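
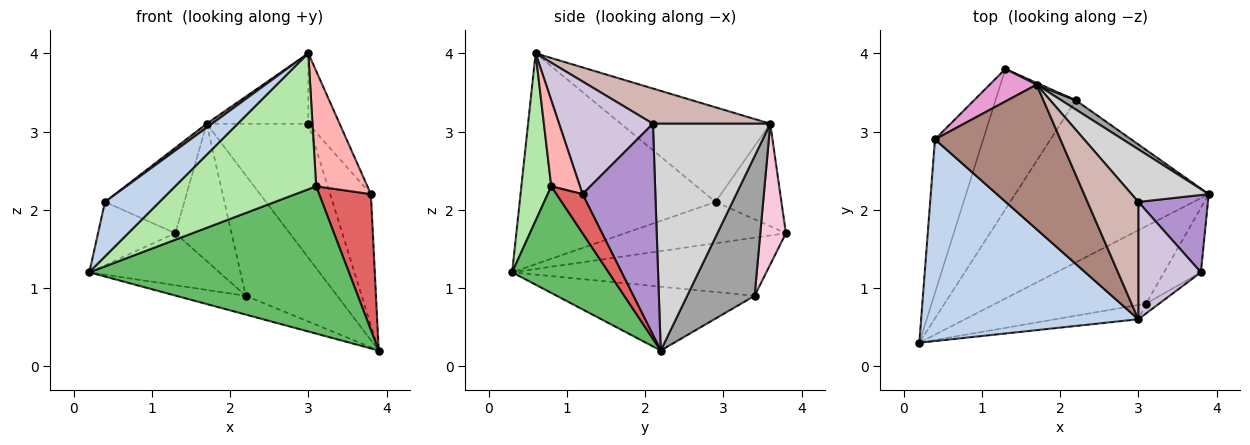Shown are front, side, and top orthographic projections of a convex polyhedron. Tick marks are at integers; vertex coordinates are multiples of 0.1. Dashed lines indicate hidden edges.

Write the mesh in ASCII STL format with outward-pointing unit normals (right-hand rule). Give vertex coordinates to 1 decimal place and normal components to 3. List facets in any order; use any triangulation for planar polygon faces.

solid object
 facet normal -0.621 0.299 -0.725
  outer loop
   vertex 0.4 2.9 2.1
   vertex 1.3 3.8 1.7
   vertex 0.2 0.3 1.2
  endloop
 endfacet
 facet normal -0.684 -0.191 0.704
  outer loop
   vertex 0.4 2.9 2.1
   vertex 0.2 0.3 1.2
   vertex 3.0 0.6 4.0
  endloop
 endfacet
 facet normal -0.311 0.110 -0.944
  outer loop
   vertex 2.2 3.4 0.9
   vertex 3.9 2.2 0.2
   vertex 0.2 0.3 1.2
  endloop
 endfacet
 facet normal -0.562 0.287 -0.776
  outer loop
   vertex 2.2 3.4 0.9
   vertex 0.2 0.3 1.2
   vertex 1.3 3.8 1.7
  endloop
 endfacet
 facet normal 0.313 -0.841 -0.442
  outer loop
   vertex 3.1 0.8 2.3
   vertex 0.2 0.3 1.2
   vertex 3.9 2.2 0.2
  endloop
 endfacet
 facet normal 0.207 -0.973 -0.102
  outer loop
   vertex 3.1 0.8 2.3
   vertex 3.0 0.6 4.0
   vertex 0.2 0.3 1.2
  endloop
 endfacet
 facet normal 0.414 -0.822 -0.390
  outer loop
   vertex 3.8 1.2 2.2
   vertex 3.1 0.8 2.3
   vertex 3.9 2.2 0.2
  endloop
 endfacet
 facet normal 0.487 -0.870 -0.074
  outer loop
   vertex 3.8 1.2 2.2
   vertex 3.0 0.6 4.0
   vertex 3.1 0.8 2.3
  endloop
 endfacet
 facet normal 0.839 0.469 0.276
  outer loop
   vertex 3.8 1.2 2.2
   vertex 3.9 2.2 0.2
   vertex 3.0 2.1 3.1
  endloop
 endfacet
 facet normal 0.839 0.280 0.466
  outer loop
   vertex 3.8 1.2 2.2
   vertex 3.0 2.1 3.1
   vertex 3.0 0.6 4.0
  endloop
 endfacet
 facet normal -0.602 -0.022 0.798
  outer loop
   vertex 1.7 3.6 3.1
   vertex 0.4 2.9 2.1
   vertex 3.0 0.6 4.0
  endloop
 endfacet
 facet normal 0.510 0.442 0.737
  outer loop
   vertex 1.7 3.6 3.1
   vertex 3.0 0.6 4.0
   vertex 3.0 2.1 3.1
  endloop
 endfacet
 facet normal -0.613 0.738 0.281
  outer loop
   vertex 1.7 3.6 3.1
   vertex 1.3 3.8 1.7
   vertex 0.4 2.9 2.1
  endloop
 endfacet
 facet normal 0.415 0.910 0.012
  outer loop
   vertex 1.7 3.6 3.1
   vertex 2.2 3.4 0.9
   vertex 1.3 3.8 1.7
  endloop
 endfacet
 facet normal 0.592 0.803 0.062
  outer loop
   vertex 1.7 3.6 3.1
   vertex 3.9 2.2 0.2
   vertex 2.2 3.4 0.9
  endloop
 endfacet
 facet normal 0.732 0.634 0.249
  outer loop
   vertex 1.7 3.6 3.1
   vertex 3.0 2.1 3.1
   vertex 3.9 2.2 0.2
  endloop
 endfacet
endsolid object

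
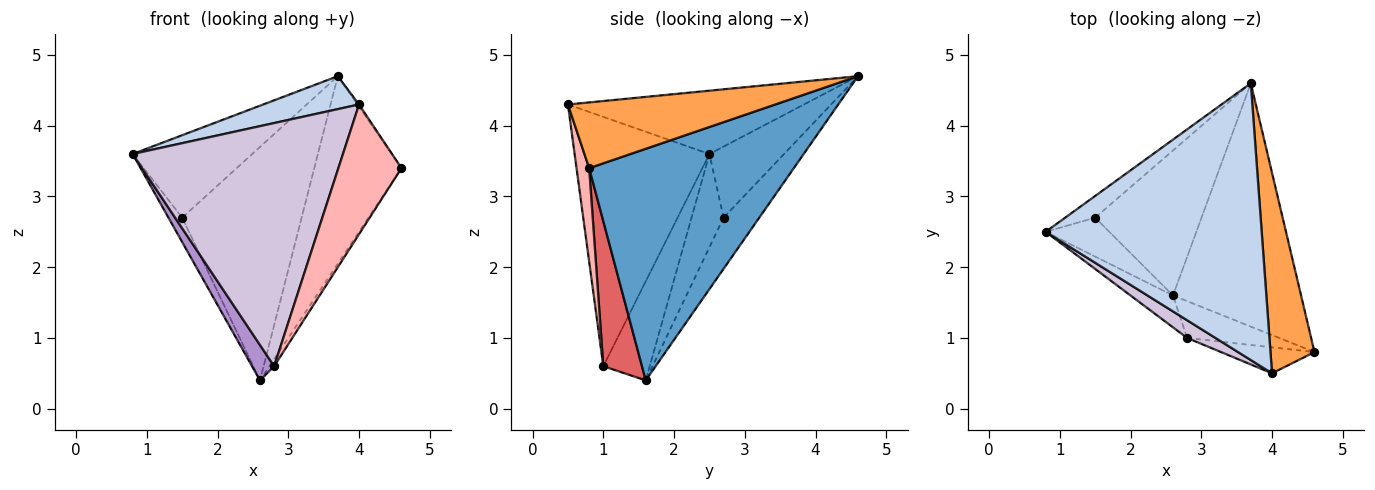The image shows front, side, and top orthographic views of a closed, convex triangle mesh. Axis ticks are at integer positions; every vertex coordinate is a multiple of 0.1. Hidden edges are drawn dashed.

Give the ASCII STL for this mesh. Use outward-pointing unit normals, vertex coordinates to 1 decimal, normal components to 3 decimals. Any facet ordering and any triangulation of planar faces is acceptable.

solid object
 facet normal 0.820 0.349 -0.453
  outer loop
   vertex 2.6 1.6 0.4
   vertex 3.7 4.6 4.7
   vertex 4.6 0.8 3.4
  endloop
 endfacet
 facet normal -0.279 -0.113 0.953
  outer loop
   vertex 4.0 0.5 4.3
   vertex 3.7 4.6 4.7
   vertex 0.8 2.5 3.6
  endloop
 endfacet
 facet normal 0.831 0.007 0.556
  outer loop
   vertex 4.0 0.5 4.3
   vertex 4.6 0.8 3.4
   vertex 3.7 4.6 4.7
  endloop
 endfacet
 facet normal -0.517 0.828 -0.218
  outer loop
   vertex 1.5 2.7 2.7
   vertex 0.8 2.5 3.6
   vertex 3.7 4.6 4.7
  endloop
 endfacet
 facet normal -0.779 0.333 -0.532
  outer loop
   vertex 1.5 2.7 2.7
   vertex 2.6 1.6 0.4
   vertex 0.8 2.5 3.6
  endloop
 endfacet
 facet normal -0.246 0.823 -0.511
  outer loop
   vertex 1.5 2.7 2.7
   vertex 3.7 4.6 4.7
   vertex 2.6 1.6 0.4
  endloop
 endfacet
 facet normal 0.840 0.102 -0.533
  outer loop
   vertex 2.8 1.0 0.6
   vertex 2.6 1.6 0.4
   vertex 4.6 0.8 3.4
  endloop
 endfacet
 facet normal 0.192 -0.962 -0.192
  outer loop
   vertex 2.8 1.0 0.6
   vertex 4.6 0.8 3.4
   vertex 4.0 0.5 4.3
  endloop
 endfacet
 facet normal -0.842 -0.401 -0.361
  outer loop
   vertex 2.8 1.0 0.6
   vertex 0.8 2.5 3.6
   vertex 2.6 1.6 0.4
  endloop
 endfacet
 facet normal -0.539 -0.840 0.061
  outer loop
   vertex 2.8 1.0 0.6
   vertex 4.0 0.5 4.3
   vertex 0.8 2.5 3.6
  endloop
 endfacet
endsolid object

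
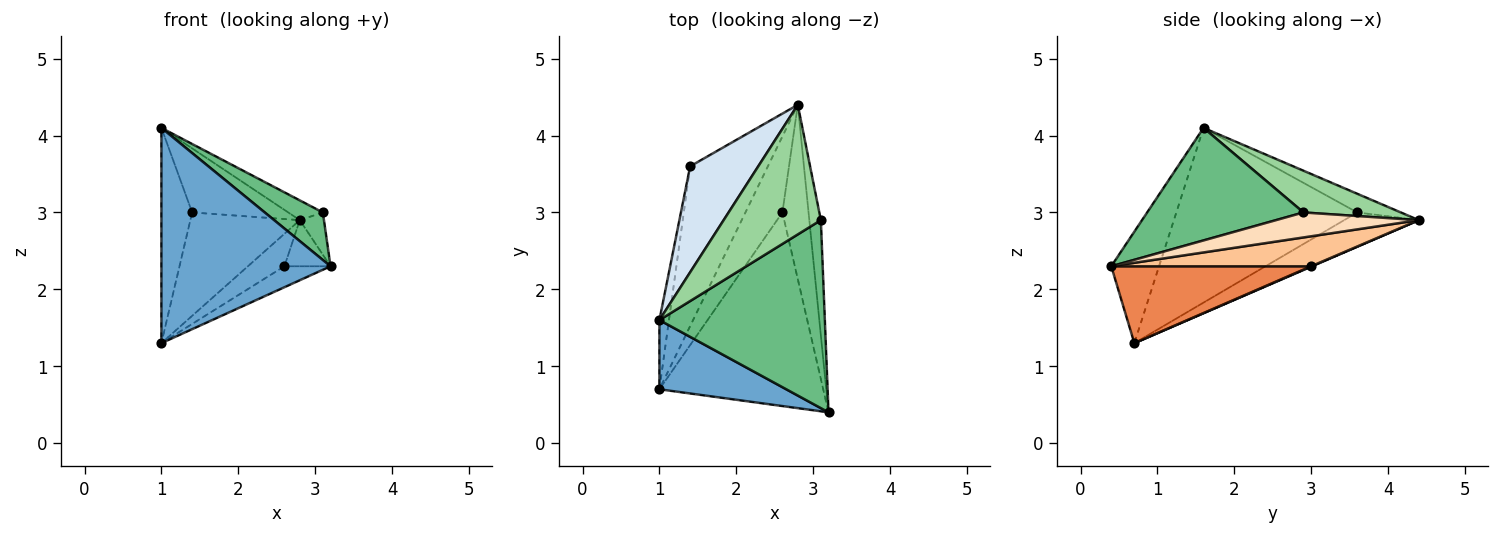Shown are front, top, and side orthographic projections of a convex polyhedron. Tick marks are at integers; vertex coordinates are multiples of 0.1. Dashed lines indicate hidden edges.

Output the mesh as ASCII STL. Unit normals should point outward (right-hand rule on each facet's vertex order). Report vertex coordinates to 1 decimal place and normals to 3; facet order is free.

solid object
 facet normal -0.260 -0.919 0.296
  outer loop
   vertex 1.0 1.6 4.1
   vertex 1.0 0.7 1.3
   vertex 3.2 0.4 2.3
  endloop
 endfacet
 facet normal -0.347 0.509 -0.787
  outer loop
   vertex 1.4 3.6 3.0
   vertex 2.8 4.4 2.9
   vertex 1.0 0.7 1.3
  endloop
 endfacet
 facet normal -0.984 0.167 -0.054
  outer loop
   vertex 1.4 3.6 3.0
   vertex 1.0 0.7 1.3
   vertex 1.0 1.6 4.1
  endloop
 endfacet
 facet normal -0.228 0.504 0.833
  outer loop
   vertex 1.4 3.6 3.0
   vertex 1.0 1.6 4.1
   vertex 2.8 4.4 2.9
  endloop
 endfacet
 facet normal 0.423 0.098 -0.901
  outer loop
   vertex 2.6 3.0 2.3
   vertex 3.2 0.4 2.3
   vertex 1.0 0.7 1.3
  endloop
 endfacet
 facet normal 0.010 0.393 -0.920
  outer loop
   vertex 2.6 3.0 2.3
   vertex 1.0 0.7 1.3
   vertex 2.8 4.4 2.9
  endloop
 endfacet
 facet normal 0.743 0.171 -0.647
  outer loop
   vertex 2.6 3.0 2.3
   vertex 2.8 4.4 2.9
   vertex 3.2 0.4 2.3
  endloop
 endfacet
 facet normal 0.897 0.152 -0.414
  outer loop
   vertex 3.1 2.9 3.0
   vertex 3.2 0.4 2.3
   vertex 2.8 4.4 2.9
  endloop
 endfacet
 facet normal 0.551 -0.205 0.809
  outer loop
   vertex 3.1 2.9 3.0
   vertex 1.0 1.6 4.1
   vertex 3.2 0.4 2.3
  endloop
 endfacet
 facet normal 0.391 0.139 0.910
  outer loop
   vertex 3.1 2.9 3.0
   vertex 2.8 4.4 2.9
   vertex 1.0 1.6 4.1
  endloop
 endfacet
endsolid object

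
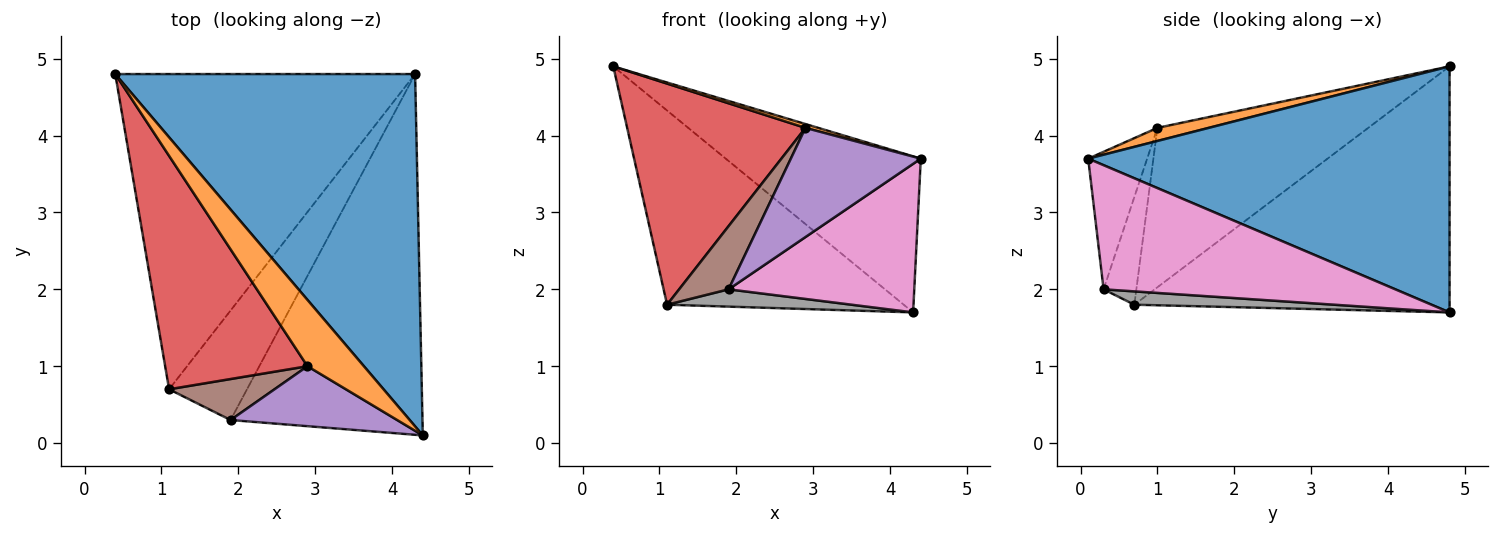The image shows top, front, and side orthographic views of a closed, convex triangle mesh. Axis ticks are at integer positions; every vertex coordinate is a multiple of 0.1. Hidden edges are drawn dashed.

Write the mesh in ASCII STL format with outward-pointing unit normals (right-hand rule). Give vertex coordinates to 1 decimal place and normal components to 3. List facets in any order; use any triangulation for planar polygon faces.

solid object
 facet normal 0.600 0.324 0.731
  outer loop
   vertex 4.3 4.8 1.7
   vertex 0.4 4.8 4.9
   vertex 4.4 0.1 3.7
  endloop
 endfacet
 facet normal 0.226 -0.056 0.973
  outer loop
   vertex 2.9 1.0 4.1
   vertex 4.4 0.1 3.7
   vertex 0.4 4.8 4.9
  endloop
 endfacet
 facet normal -0.573 0.430 -0.698
  outer loop
   vertex 1.1 0.7 1.8
   vertex 0.4 4.8 4.9
   vertex 4.3 4.8 1.7
  endloop
 endfacet
 facet normal -0.631 -0.534 0.563
  outer loop
   vertex 1.1 0.7 1.8
   vertex 2.9 1.0 4.1
   vertex 0.4 4.8 4.9
  endloop
 endfacet
 facet normal -0.369 -0.814 0.447
  outer loop
   vertex 1.9 0.3 2.0
   vertex 4.4 0.1 3.7
   vertex 2.9 1.0 4.1
  endloop
 endfacet
 facet normal -0.486 -0.733 0.476
  outer loop
   vertex 1.9 0.3 2.0
   vertex 2.9 1.0 4.1
   vertex 1.1 0.7 1.8
  endloop
 endfacet
 facet normal 0.513 -0.327 -0.793
  outer loop
   vertex 1.9 0.3 2.0
   vertex 4.3 4.8 1.7
   vertex 4.4 0.1 3.7
  endloop
 endfacet
 facet normal 0.167 -0.154 -0.974
  outer loop
   vertex 1.9 0.3 2.0
   vertex 1.1 0.7 1.8
   vertex 4.3 4.8 1.7
  endloop
 endfacet
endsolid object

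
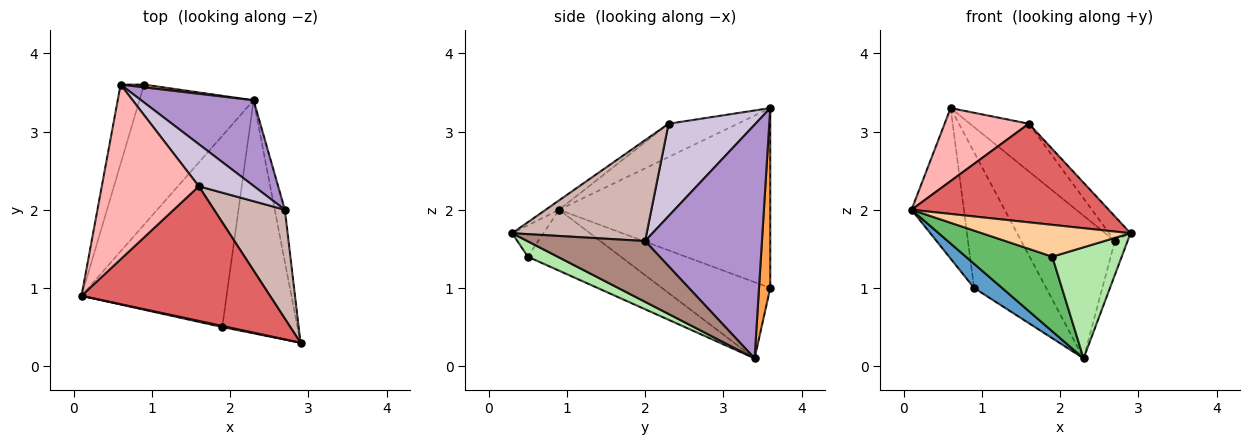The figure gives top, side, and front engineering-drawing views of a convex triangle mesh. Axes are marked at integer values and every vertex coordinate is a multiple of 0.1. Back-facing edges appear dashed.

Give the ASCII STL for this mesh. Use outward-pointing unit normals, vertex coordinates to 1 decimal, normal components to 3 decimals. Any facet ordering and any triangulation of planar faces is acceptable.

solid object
 facet normal -0.550 -0.142 -0.823
  outer loop
   vertex 0.9 3.6 1.0
   vertex 2.3 3.4 0.1
   vertex 0.1 0.9 2.0
  endloop
 endfacet
 facet normal -0.963 0.239 -0.126
  outer loop
   vertex 0.9 3.6 1.0
   vertex 0.1 0.9 2.0
   vertex 0.6 3.6 3.3
  endloop
 endfacet
 facet normal 0.154 0.988 0.020
  outer loop
   vertex 0.9 3.6 1.0
   vertex 0.6 3.6 3.3
   vertex 2.3 3.4 0.1
  endloop
 endfacet
 facet normal -0.206 -0.978 0.034
  outer loop
   vertex 1.9 0.5 1.4
   vertex 2.9 0.3 1.7
   vertex 0.1 0.9 2.0
  endloop
 endfacet
 facet normal -0.364 -0.339 -0.867
  outer loop
   vertex 1.9 0.5 1.4
   vertex 0.1 0.9 2.0
   vertex 2.3 3.4 0.1
  endloop
 endfacet
 facet normal 0.182 -0.423 -0.888
  outer loop
   vertex 1.9 0.5 1.4
   vertex 2.3 3.4 0.1
   vertex 2.9 0.3 1.7
  endloop
 endfacet
 facet normal -0.040 -0.590 0.806
  outer loop
   vertex 1.6 2.3 3.1
   vertex 0.1 0.9 2.0
   vertex 2.9 0.3 1.7
  endloop
 endfacet
 facet normal -0.302 -0.368 0.880
  outer loop
   vertex 1.6 2.3 3.1
   vertex 0.6 3.6 3.3
   vertex 0.1 0.9 2.0
  endloop
 endfacet
 facet normal 0.731 0.585 0.352
  outer loop
   vertex 2.7 2.0 1.6
   vertex 2.3 3.4 0.1
   vertex 0.6 3.6 3.3
  endloop
 endfacet
 facet normal 0.742 0.503 0.444
  outer loop
   vertex 2.7 2.0 1.6
   vertex 0.6 3.6 3.3
   vertex 1.6 2.3 3.1
  endloop
 endfacet
 facet normal 0.981 0.106 -0.163
  outer loop
   vertex 2.7 2.0 1.6
   vertex 2.9 0.3 1.7
   vertex 2.3 3.4 0.1
  endloop
 endfacet
 facet normal 0.812 0.129 0.570
  outer loop
   vertex 2.7 2.0 1.6
   vertex 1.6 2.3 3.1
   vertex 2.9 0.3 1.7
  endloop
 endfacet
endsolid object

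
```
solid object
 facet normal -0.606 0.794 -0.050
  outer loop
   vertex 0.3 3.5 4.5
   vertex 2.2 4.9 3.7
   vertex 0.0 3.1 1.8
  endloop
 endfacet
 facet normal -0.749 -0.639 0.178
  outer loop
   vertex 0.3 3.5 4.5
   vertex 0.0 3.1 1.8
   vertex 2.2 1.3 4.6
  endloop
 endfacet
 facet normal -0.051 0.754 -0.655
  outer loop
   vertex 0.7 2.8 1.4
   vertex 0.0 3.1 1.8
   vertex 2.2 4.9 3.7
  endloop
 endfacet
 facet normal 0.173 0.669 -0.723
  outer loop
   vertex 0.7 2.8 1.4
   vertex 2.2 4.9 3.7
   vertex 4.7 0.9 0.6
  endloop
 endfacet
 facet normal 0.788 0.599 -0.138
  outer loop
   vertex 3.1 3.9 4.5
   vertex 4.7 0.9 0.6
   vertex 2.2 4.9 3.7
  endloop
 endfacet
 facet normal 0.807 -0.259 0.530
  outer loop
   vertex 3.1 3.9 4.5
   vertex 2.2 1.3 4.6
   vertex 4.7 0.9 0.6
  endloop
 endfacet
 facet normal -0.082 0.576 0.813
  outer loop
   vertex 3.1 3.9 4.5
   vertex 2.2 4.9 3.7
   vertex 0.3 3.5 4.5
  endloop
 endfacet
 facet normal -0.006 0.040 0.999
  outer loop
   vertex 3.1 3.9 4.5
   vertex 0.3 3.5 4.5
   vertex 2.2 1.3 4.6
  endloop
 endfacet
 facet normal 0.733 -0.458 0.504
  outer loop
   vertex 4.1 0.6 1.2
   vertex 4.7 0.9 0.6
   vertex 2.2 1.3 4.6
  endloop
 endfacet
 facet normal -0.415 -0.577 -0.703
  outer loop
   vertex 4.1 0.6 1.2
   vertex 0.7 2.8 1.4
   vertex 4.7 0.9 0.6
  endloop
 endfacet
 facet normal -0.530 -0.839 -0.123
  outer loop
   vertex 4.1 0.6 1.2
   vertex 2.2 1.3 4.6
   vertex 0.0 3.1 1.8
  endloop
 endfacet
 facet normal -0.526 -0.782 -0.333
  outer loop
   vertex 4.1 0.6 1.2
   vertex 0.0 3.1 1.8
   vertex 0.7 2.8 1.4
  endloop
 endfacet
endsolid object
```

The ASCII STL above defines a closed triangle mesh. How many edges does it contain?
18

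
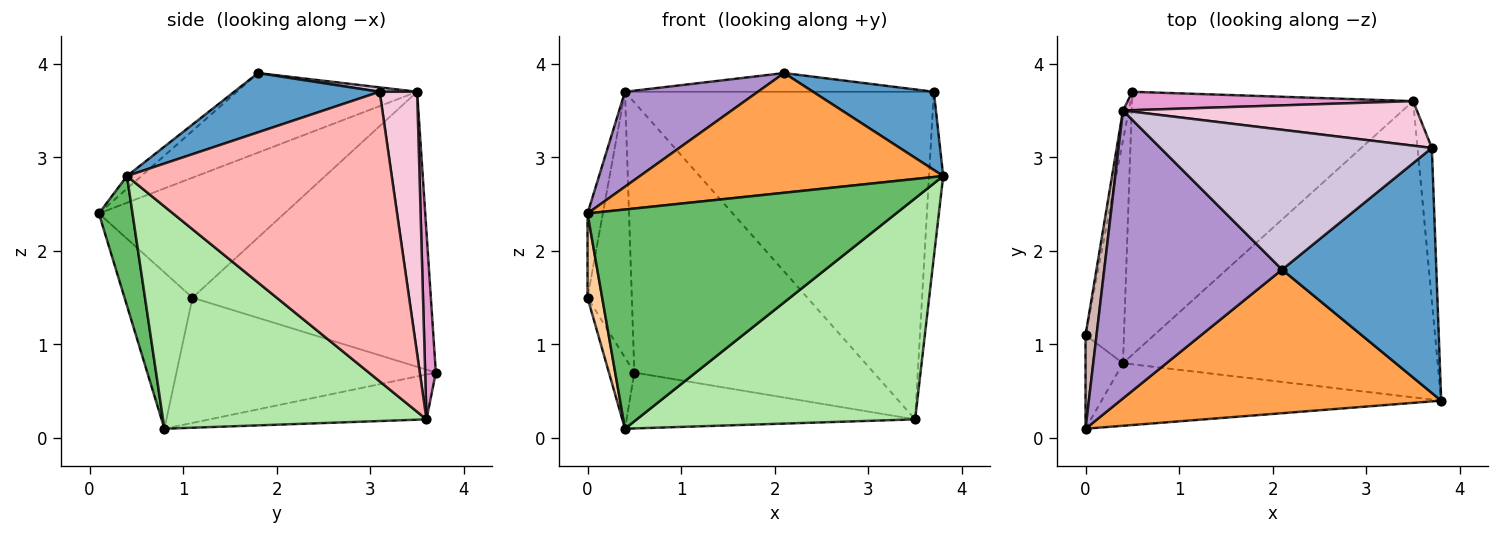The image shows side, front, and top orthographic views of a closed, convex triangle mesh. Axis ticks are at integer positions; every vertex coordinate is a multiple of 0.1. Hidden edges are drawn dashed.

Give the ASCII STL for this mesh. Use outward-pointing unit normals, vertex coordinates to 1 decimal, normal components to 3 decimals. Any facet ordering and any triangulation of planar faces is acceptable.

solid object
 facet normal 0.344 -0.285 0.895
  outer loop
   vertex 3.7 3.1 3.7
   vertex 2.1 1.8 3.9
   vertex 3.8 0.4 2.8
  endloop
 endfacet
 facet normal -0.952 0.093 -0.292
  outer loop
   vertex 0.4 0.8 0.1
   vertex 0.0 1.1 1.5
   vertex 0.5 3.7 0.7
  endloop
 endfacet
 facet normal -0.030 -0.640 0.768
  outer loop
   vertex 0.0 0.1 2.4
   vertex 3.8 0.4 2.8
   vertex 2.1 1.8 3.9
  endloop
 endfacet
 facet normal -0.952 -0.205 -0.228
  outer loop
   vertex 0.0 0.1 2.4
   vertex 0.0 1.1 1.5
   vertex 0.4 0.8 0.1
  endloop
 endfacet
 facet normal 0.104 -0.956 -0.273
  outer loop
   vertex 0.0 0.1 2.4
   vertex 0.4 0.8 0.1
   vertex 3.8 0.4 2.8
  endloop
 endfacet
 facet normal 0.493 -0.520 -0.697
  outer loop
   vertex 3.5 3.6 0.2
   vertex 3.8 0.4 2.8
   vertex 0.4 0.8 0.1
  endloop
 endfacet
 facet normal -0.154 0.205 -0.966
  outer loop
   vertex 3.5 3.6 0.2
   vertex 0.4 0.8 0.1
   vertex 0.5 3.7 0.7
  endloop
 endfacet
 facet normal 0.997 0.053 -0.049
  outer loop
   vertex 3.5 3.6 0.2
   vertex 3.7 3.1 3.7
   vertex 3.8 0.4 2.8
  endloop
 endfacet
 facet normal -0.391 -0.288 0.874
  outer loop
   vertex 0.4 3.5 3.7
   vertex 0.0 0.1 2.4
   vertex 2.1 1.8 3.9
  endloop
 endfacet
 facet normal 0.016 0.133 0.991
  outer loop
   vertex 0.4 3.5 3.7
   vertex 2.1 1.8 3.9
   vertex 3.7 3.1 3.7
  endloop
 endfacet
 facet normal -0.983 0.183 -0.021
  outer loop
   vertex 0.4 3.5 3.7
   vertex 0.5 3.7 0.7
   vertex 0.0 1.1 1.5
  endloop
 endfacet
 facet normal -0.992 0.082 0.091
  outer loop
   vertex 0.4 3.5 3.7
   vertex 0.0 1.1 1.5
   vertex 0.0 0.1 2.4
  endloop
 endfacet
 facet normal 0.045 0.997 0.068
  outer loop
   vertex 0.4 3.5 3.7
   vertex 3.5 3.6 0.2
   vertex 0.5 3.7 0.7
  endloop
 endfacet
 facet normal 0.119 0.984 0.134
  outer loop
   vertex 0.4 3.5 3.7
   vertex 3.7 3.1 3.7
   vertex 3.5 3.6 0.2
  endloop
 endfacet
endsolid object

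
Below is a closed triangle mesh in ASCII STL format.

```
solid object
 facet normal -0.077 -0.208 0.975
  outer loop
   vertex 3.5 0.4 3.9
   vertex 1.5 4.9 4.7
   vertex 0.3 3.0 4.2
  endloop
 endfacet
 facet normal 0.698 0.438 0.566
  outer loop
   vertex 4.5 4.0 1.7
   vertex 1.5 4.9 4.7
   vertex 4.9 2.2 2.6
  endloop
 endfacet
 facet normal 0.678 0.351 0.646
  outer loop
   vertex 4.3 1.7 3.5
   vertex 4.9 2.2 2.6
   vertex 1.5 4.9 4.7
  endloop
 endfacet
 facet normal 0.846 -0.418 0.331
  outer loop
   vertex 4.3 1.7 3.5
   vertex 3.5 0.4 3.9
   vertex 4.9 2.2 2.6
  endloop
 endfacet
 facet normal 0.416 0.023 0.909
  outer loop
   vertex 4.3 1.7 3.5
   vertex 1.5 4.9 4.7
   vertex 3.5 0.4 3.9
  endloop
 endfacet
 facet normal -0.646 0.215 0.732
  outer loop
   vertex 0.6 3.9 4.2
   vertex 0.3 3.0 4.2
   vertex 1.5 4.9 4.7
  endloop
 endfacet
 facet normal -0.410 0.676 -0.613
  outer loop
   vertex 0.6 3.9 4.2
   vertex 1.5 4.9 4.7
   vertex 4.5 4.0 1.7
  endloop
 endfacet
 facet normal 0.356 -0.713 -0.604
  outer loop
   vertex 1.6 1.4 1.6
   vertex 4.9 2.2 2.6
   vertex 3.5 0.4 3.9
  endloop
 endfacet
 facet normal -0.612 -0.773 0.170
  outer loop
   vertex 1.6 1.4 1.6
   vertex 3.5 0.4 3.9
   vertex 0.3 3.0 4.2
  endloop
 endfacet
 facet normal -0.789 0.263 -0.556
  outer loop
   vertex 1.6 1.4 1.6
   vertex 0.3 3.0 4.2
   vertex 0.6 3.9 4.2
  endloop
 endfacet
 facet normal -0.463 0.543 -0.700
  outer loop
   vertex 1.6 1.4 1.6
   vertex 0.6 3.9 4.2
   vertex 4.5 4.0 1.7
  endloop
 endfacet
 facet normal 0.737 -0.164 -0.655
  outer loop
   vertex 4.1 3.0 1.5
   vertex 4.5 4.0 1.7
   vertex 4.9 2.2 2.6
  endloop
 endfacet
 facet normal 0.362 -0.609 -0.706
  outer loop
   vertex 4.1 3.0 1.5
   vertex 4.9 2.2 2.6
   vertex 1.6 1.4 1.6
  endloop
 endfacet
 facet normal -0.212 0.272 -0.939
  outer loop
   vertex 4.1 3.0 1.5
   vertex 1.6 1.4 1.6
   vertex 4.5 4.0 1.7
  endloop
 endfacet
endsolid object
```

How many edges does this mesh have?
21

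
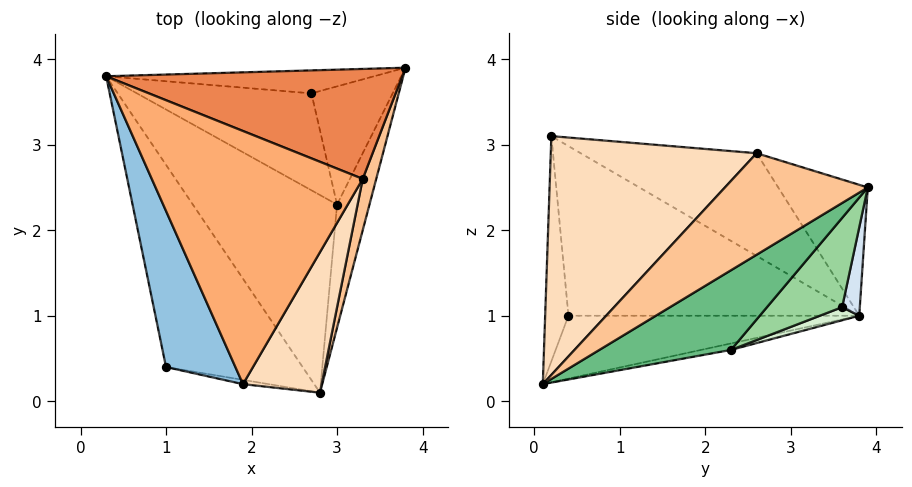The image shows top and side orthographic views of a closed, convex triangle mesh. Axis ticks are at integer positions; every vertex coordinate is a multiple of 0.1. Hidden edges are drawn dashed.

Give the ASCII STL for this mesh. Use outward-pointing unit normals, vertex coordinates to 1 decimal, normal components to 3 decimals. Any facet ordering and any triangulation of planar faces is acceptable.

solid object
 facet normal -0.417 -0.086 -0.905
  outer loop
   vertex 1.0 0.4 1.0
   vertex 0.3 3.8 1.0
   vertex 2.8 0.1 0.2
  endloop
 endfacet
 facet normal -0.909 -0.187 0.372
  outer loop
   vertex 1.0 0.4 1.0
   vertex 1.9 0.2 3.1
   vertex 0.3 3.8 1.0
  endloop
 endfacet
 facet normal -0.173 -0.985 -0.020
  outer loop
   vertex 1.0 0.4 1.0
   vertex 2.8 0.1 0.2
   vertex 1.9 0.2 3.1
  endloop
 endfacet
 facet normal 0.091 0.957 -0.277
  outer loop
   vertex 2.7 3.6 1.1
   vertex 0.3 3.8 1.0
   vertex 3.8 3.9 2.5
  endloop
 endfacet
 facet normal -0.371 0.400 0.838
  outer loop
   vertex 3.3 2.6 2.9
   vertex 3.8 3.9 2.5
   vertex 0.3 3.8 1.0
  endloop
 endfacet
 facet normal -0.415 0.313 0.854
  outer loop
   vertex 3.3 2.6 2.9
   vertex 0.3 3.8 1.0
   vertex 1.9 0.2 3.1
  endloop
 endfacet
 facet normal 0.938 -0.322 0.125
  outer loop
   vertex 3.3 2.6 2.9
   vertex 2.8 0.1 0.2
   vertex 3.8 3.9 2.5
  endloop
 endfacet
 facet normal 0.840 -0.467 0.277
  outer loop
   vertex 3.3 2.6 2.9
   vertex 1.9 0.2 3.1
   vertex 2.8 0.1 0.2
  endloop
 endfacet
 facet normal 0.926 -0.016 -0.377
  outer loop
   vertex 3.0 2.3 0.6
   vertex 3.8 3.9 2.5
   vertex 2.8 0.1 0.2
  endloop
 endfacet
 facet normal 0.680 0.395 -0.618
  outer loop
   vertex 3.0 2.3 0.6
   vertex 2.7 3.6 1.1
   vertex 3.8 3.9 2.5
  endloop
 endfacet
 facet normal -0.044 0.183 -0.982
  outer loop
   vertex 3.0 2.3 0.6
   vertex 2.8 0.1 0.2
   vertex 0.3 3.8 1.0
  endloop
 endfacet
 facet normal 0.070 0.372 -0.926
  outer loop
   vertex 3.0 2.3 0.6
   vertex 0.3 3.8 1.0
   vertex 2.7 3.6 1.1
  endloop
 endfacet
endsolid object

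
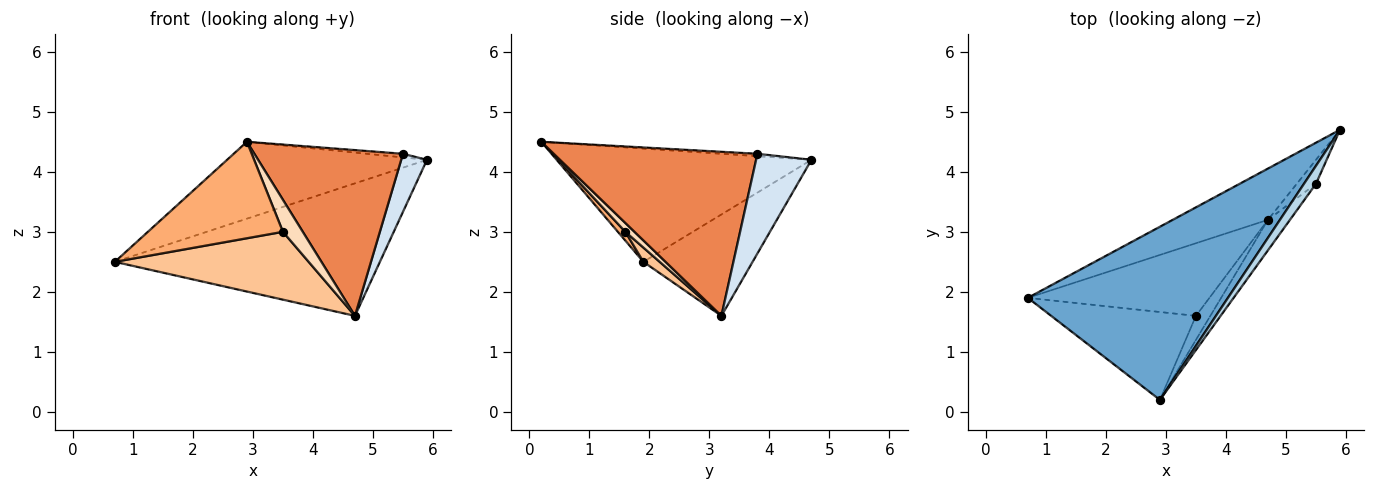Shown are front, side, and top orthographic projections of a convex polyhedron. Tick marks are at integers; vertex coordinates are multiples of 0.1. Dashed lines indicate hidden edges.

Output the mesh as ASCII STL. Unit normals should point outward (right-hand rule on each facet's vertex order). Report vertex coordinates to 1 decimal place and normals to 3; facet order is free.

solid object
 facet normal -0.459 0.360 0.812
  outer loop
   vertex 2.9 0.2 4.5
   vertex 5.9 4.7 4.2
   vertex 0.7 1.9 2.5
  endloop
 endfacet
 facet normal -0.359 0.871 -0.337
  outer loop
   vertex 4.7 3.2 1.6
   vertex 0.7 1.9 2.5
   vertex 5.9 4.7 4.2
  endloop
 endfacet
 facet normal -0.192 0.192 0.962
  outer loop
   vertex 5.5 3.8 4.3
   vertex 5.9 4.7 4.2
   vertex 2.9 0.2 4.5
  endloop
 endfacet
 facet normal 0.893 -0.416 -0.172
  outer loop
   vertex 5.5 3.8 4.3
   vertex 4.7 3.2 1.6
   vertex 5.9 4.7 4.2
  endloop
 endfacet
 facet normal 0.803 -0.586 -0.108
  outer loop
   vertex 5.5 3.8 4.3
   vertex 2.9 0.2 4.5
   vertex 4.7 3.2 1.6
  endloop
 endfacet
 facet normal 0.041 -0.739 -0.673
  outer loop
   vertex 3.5 1.6 3.0
   vertex 2.9 0.2 4.5
   vertex 0.7 1.9 2.5
  endloop
 endfacet
 facet normal 0.057 -0.681 -0.730
  outer loop
   vertex 3.5 1.6 3.0
   vertex 0.7 1.9 2.5
   vertex 4.7 3.2 1.6
  endloop
 endfacet
 facet normal 0.344 -0.751 -0.563
  outer loop
   vertex 3.5 1.6 3.0
   vertex 4.7 3.2 1.6
   vertex 2.9 0.2 4.5
  endloop
 endfacet
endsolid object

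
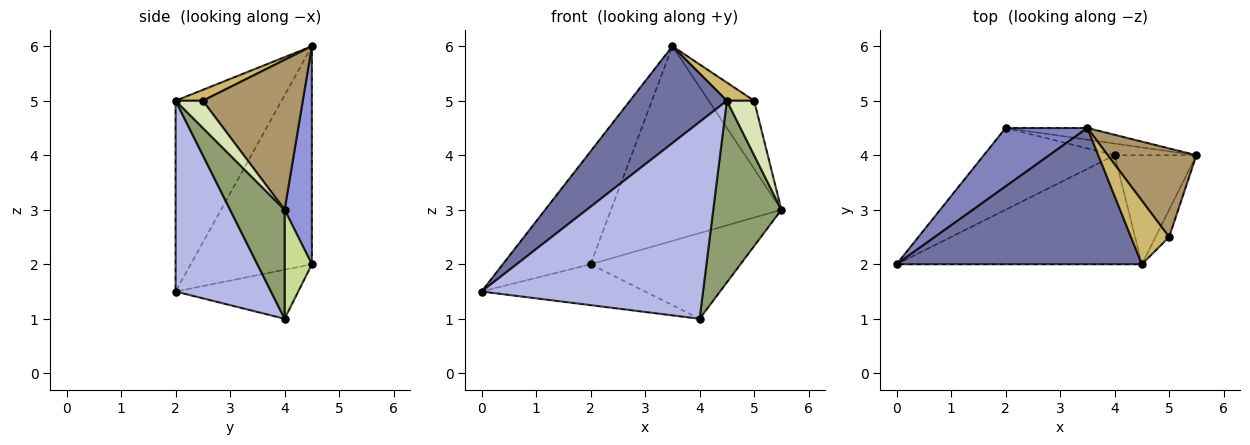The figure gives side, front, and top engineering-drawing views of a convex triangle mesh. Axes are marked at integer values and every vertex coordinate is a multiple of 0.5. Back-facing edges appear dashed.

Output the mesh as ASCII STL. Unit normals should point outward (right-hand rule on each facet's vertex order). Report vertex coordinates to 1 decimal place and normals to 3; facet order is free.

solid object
 facet normal -0.535 -0.489 0.688
  outer loop
   vertex 3.5 4.5 6.0
   vertex 0.0 2.0 1.5
   vertex 4.5 2.0 5.0
  endloop
 endfacet
 facet normal -0.775 0.562 0.291
  outer loop
   vertex 2.0 4.5 2.0
   vertex 0.0 2.0 1.5
   vertex 3.5 4.5 6.0
  endloop
 endfacet
 facet normal 0.158 0.986 -0.059
  outer loop
   vertex 2.0 4.5 2.0
   vertex 3.5 4.5 6.0
   vertex 5.5 4.0 3.0
  endloop
 endfacet
 facet normal 0.353 -0.819 -0.453
  outer loop
   vertex 4.0 4.0 1.0
   vertex 4.5 2.0 5.0
   vertex 0.0 2.0 1.5
  endloop
 endfacet
 facet normal 0.566 -0.707 -0.424
  outer loop
   vertex 4.0 4.0 1.0
   vertex 5.5 4.0 3.0
   vertex 4.5 2.0 5.0
  endloop
 endfacet
 facet normal -0.318 0.424 -0.848
  outer loop
   vertex 4.0 4.0 1.0
   vertex 0.0 2.0 1.5
   vertex 2.0 4.5 2.0
  endloop
 endfacet
 facet normal 0.177 0.975 -0.133
  outer loop
   vertex 4.0 4.0 1.0
   vertex 2.0 4.5 2.0
   vertex 5.5 4.0 3.0
  endloop
 endfacet
 facet normal 0.667 -0.667 -0.333
  outer loop
   vertex 5.0 2.5 5.0
   vertex 4.5 2.0 5.0
   vertex 5.5 4.0 3.0
  endloop
 endfacet
 facet normal 0.802 0.364 0.474
  outer loop
   vertex 5.0 2.5 5.0
   vertex 5.5 4.0 3.0
   vertex 3.5 4.5 6.0
  endloop
 endfacet
 facet normal 0.265 -0.265 0.927
  outer loop
   vertex 5.0 2.5 5.0
   vertex 3.5 4.5 6.0
   vertex 4.5 2.0 5.0
  endloop
 endfacet
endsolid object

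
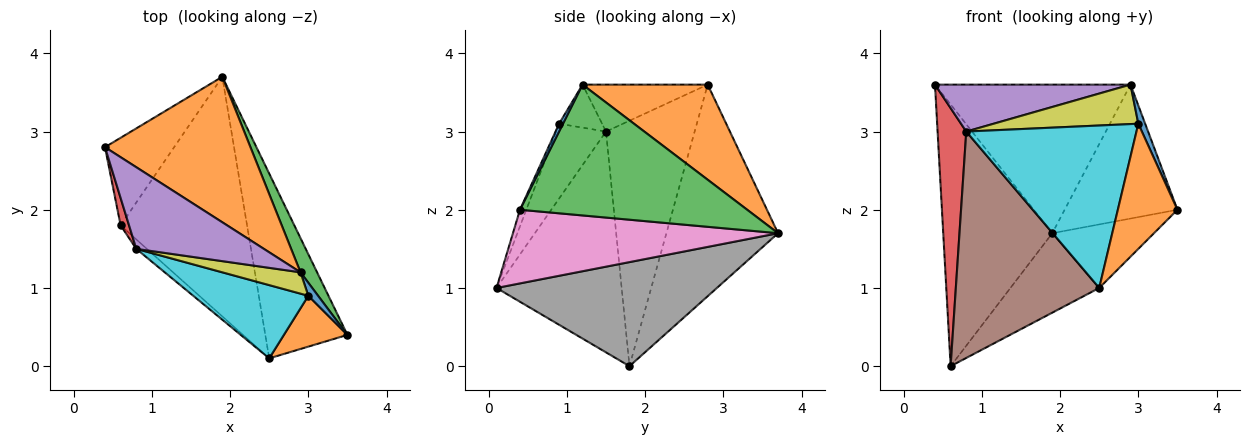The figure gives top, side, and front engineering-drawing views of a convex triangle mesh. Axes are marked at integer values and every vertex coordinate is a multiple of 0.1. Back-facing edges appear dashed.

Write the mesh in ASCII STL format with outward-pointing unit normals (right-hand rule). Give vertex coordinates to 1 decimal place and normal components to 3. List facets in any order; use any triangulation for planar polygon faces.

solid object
 facet normal -0.697 0.680 -0.228
  outer loop
   vertex 0.6 1.8 0.0
   vertex 0.4 2.8 3.6
   vertex 1.9 3.7 1.7
  endloop
 endfacet
 facet normal 0.416 0.650 0.636
  outer loop
   vertex 2.9 1.2 3.6
   vertex 1.9 3.7 1.7
   vertex 0.4 2.8 3.6
  endloop
 endfacet
 facet normal 0.890 0.442 0.113
  outer loop
   vertex 2.9 1.2 3.6
   vertex 3.5 0.4 2.0
   vertex 1.9 3.7 1.7
  endloop
 endfacet
 facet normal -0.951 -0.308 0.033
  outer loop
   vertex 0.8 1.5 3.0
   vertex 0.4 2.8 3.6
   vertex 0.6 1.8 0.0
  endloop
 endfacet
 facet normal -0.304 -0.475 0.826
  outer loop
   vertex 0.8 1.5 3.0
   vertex 2.9 1.2 3.6
   vertex 0.4 2.8 3.6
  endloop
 endfacet
 facet normal -0.657 -0.753 -0.031
  outer loop
   vertex 2.5 0.1 1.0
   vertex 0.8 1.5 3.0
   vertex 0.6 1.8 0.0
  endloop
 endfacet
 facet normal 0.647 0.248 -0.721
  outer loop
   vertex 2.5 0.1 1.0
   vertex 1.9 3.7 1.7
   vertex 3.5 0.4 2.0
  endloop
 endfacet
 facet normal 0.616 0.248 -0.748
  outer loop
   vertex 2.5 0.1 1.0
   vertex 0.6 1.8 0.0
   vertex 1.9 3.7 1.7
  endloop
 endfacet
 facet normal -0.253 -0.851 0.460
  outer loop
   vertex 3.0 0.9 3.1
   vertex 2.9 1.2 3.6
   vertex 0.8 1.5 3.0
  endloop
 endfacet
 facet normal -0.258 -0.881 0.397
  outer loop
   vertex 3.0 0.9 3.1
   vertex 0.8 1.5 3.0
   vertex 2.5 0.1 1.0
  endloop
 endfacet
 facet normal 0.422 -0.738 0.527
  outer loop
   vertex 3.0 0.9 3.1
   vertex 3.5 0.4 2.0
   vertex 2.9 1.2 3.6
  endloop
 endfacet
 facet normal -0.098 -0.922 0.375
  outer loop
   vertex 3.0 0.9 3.1
   vertex 2.5 0.1 1.0
   vertex 3.5 0.4 2.0
  endloop
 endfacet
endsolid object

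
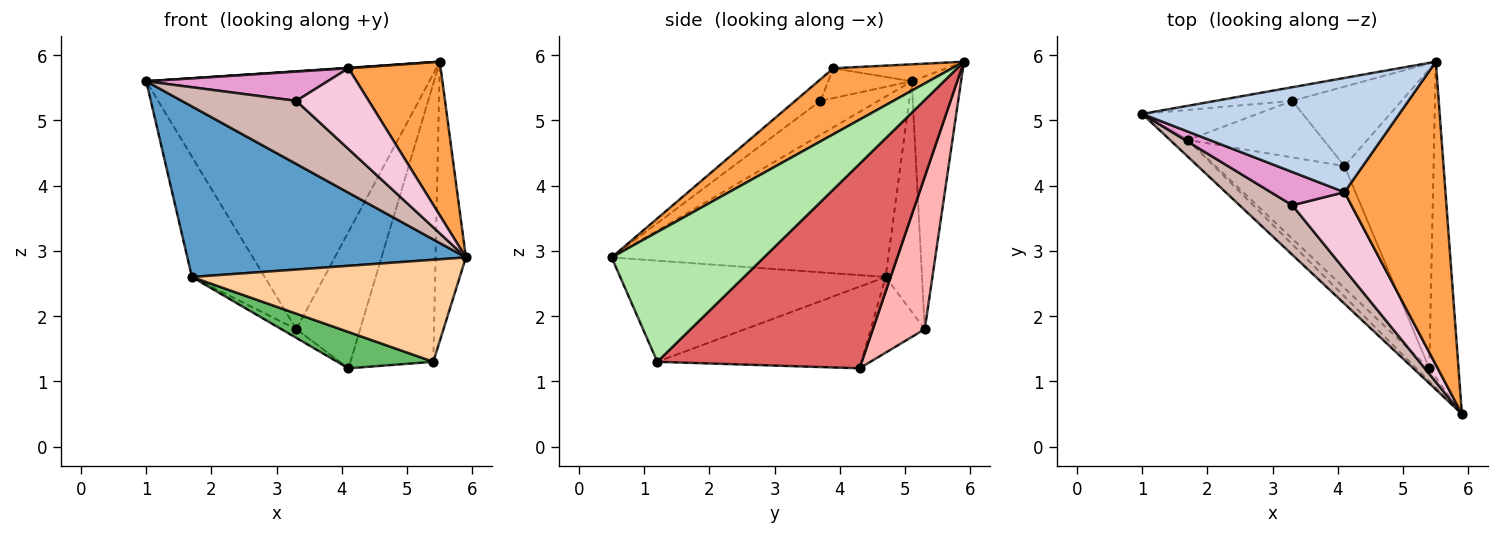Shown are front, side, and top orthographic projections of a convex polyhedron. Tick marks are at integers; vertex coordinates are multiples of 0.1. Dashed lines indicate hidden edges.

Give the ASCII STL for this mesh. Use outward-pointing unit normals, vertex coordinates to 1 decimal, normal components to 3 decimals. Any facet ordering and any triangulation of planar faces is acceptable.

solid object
 facet normal -0.703 -0.708 -0.070
  outer loop
   vertex 1.7 4.7 2.6
   vertex 5.9 0.5 2.9
   vertex 1.0 5.1 5.6
  endloop
 endfacet
 facet normal -0.066 -0.004 0.998
  outer loop
   vertex 4.1 3.9 5.8
   vertex 5.5 5.9 5.9
   vertex 1.0 5.1 5.6
  endloop
 endfacet
 facet normal 0.503 -0.391 0.771
  outer loop
   vertex 4.1 3.9 5.8
   vertex 5.9 0.5 2.9
   vertex 5.5 5.9 5.9
  endloop
 endfacet
 facet normal -0.701 -0.707 -0.090
  outer loop
   vertex 5.4 1.2 1.3
   vertex 5.9 0.5 2.9
   vertex 1.7 4.7 2.6
  endloop
 endfacet
 facet normal -0.519 -0.244 -0.819
  outer loop
   vertex 5.4 1.2 1.3
   vertex 1.7 4.7 2.6
   vertex 4.1 4.3 1.2
  endloop
 endfacet
 facet normal 0.958 0.191 -0.216
  outer loop
   vertex 5.4 1.2 1.3
   vertex 5.5 5.9 5.9
   vertex 5.9 0.5 2.9
  endloop
 endfacet
 facet normal 0.859 0.348 -0.375
  outer loop
   vertex 5.4 1.2 1.3
   vertex 4.1 4.3 1.2
   vertex 5.5 5.9 5.9
  endloop
 endfacet
 facet normal 0.575 0.707 -0.412
  outer loop
   vertex 3.3 5.3 1.8
   vertex 5.5 5.9 5.9
   vertex 4.1 4.3 1.2
  endloop
 endfacet
 facet normal -0.483 0.133 -0.866
  outer loop
   vertex 3.3 5.3 1.8
   vertex 4.1 4.3 1.2
   vertex 1.7 4.7 2.6
  endloop
 endfacet
 facet normal -0.171 0.984 -0.052
  outer loop
   vertex 3.3 5.3 1.8
   vertex 1.0 5.1 5.6
   vertex 5.5 5.9 5.9
  endloop
 endfacet
 facet normal -0.436 0.873 -0.218
  outer loop
   vertex 3.3 5.3 1.8
   vertex 1.7 4.7 2.6
   vertex 1.0 5.1 5.6
  endloop
 endfacet
 facet normal -0.370 -0.731 0.574
  outer loop
   vertex 3.3 3.7 5.3
   vertex 1.0 5.1 5.6
   vertex 5.9 0.5 2.9
  endloop
 endfacet
 facet normal -0.291 -0.632 0.718
  outer loop
   vertex 3.3 3.7 5.3
   vertex 4.1 3.9 5.8
   vertex 1.0 5.1 5.6
  endloop
 endfacet
 facet normal -0.244 -0.701 0.670
  outer loop
   vertex 3.3 3.7 5.3
   vertex 5.9 0.5 2.9
   vertex 4.1 3.9 5.8
  endloop
 endfacet
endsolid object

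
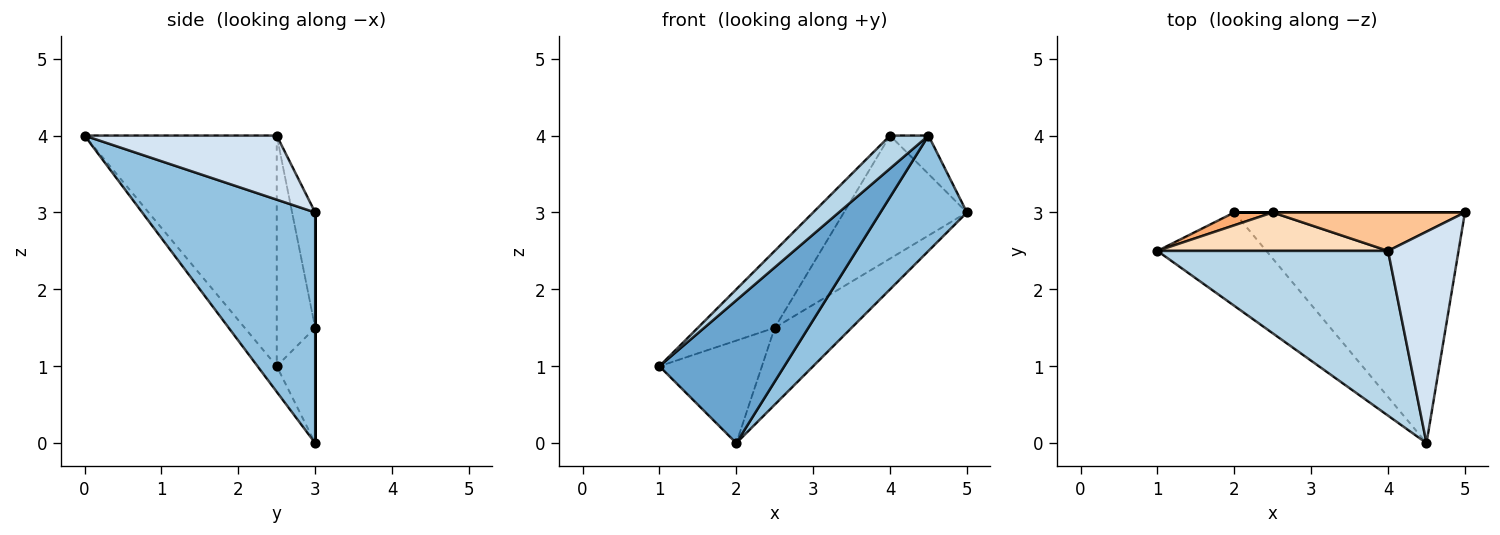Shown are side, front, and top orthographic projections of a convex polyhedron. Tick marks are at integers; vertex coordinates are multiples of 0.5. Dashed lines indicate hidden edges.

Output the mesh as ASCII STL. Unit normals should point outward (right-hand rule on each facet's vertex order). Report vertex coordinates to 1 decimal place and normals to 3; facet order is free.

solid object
 facet normal -0.128 -0.830 -0.543
  outer loop
   vertex 2.0 3.0 0.0
   vertex 4.5 0.0 4.0
   vertex 1.0 2.5 1.0
  endloop
 endfacet
 facet normal 0.667 -0.333 -0.667
  outer loop
   vertex 2.0 3.0 0.0
   vertex 5.0 3.0 3.0
   vertex 4.5 0.0 4.0
  endloop
 endfacet
 facet normal -0.700 -0.140 0.700
  outer loop
   vertex 4.0 2.5 4.0
   vertex 1.0 2.5 1.0
   vertex 4.5 0.0 4.0
  endloop
 endfacet
 facet normal 0.667 0.133 0.733
  outer loop
   vertex 4.0 2.5 4.0
   vertex 4.5 0.0 4.0
   vertex 5.0 3.0 3.0
  endloop
 endfacet
 facet normal 0.000 1.000 0.000
  outer loop
   vertex 2.5 3.0 1.5
   vertex 5.0 3.0 3.0
   vertex 2.0 3.0 0.0
  endloop
 endfacet
 facet normal -0.349 0.930 0.116
  outer loop
   vertex 2.5 3.0 1.5
   vertex 2.0 3.0 0.0
   vertex 1.0 2.5 1.0
  endloop
 endfacet
 facet normal -0.176 0.940 0.294
  outer loop
   vertex 2.5 3.0 1.5
   vertex 4.0 2.5 4.0
   vertex 5.0 3.0 3.0
  endloop
 endfacet
 facet normal -0.408 0.816 0.408
  outer loop
   vertex 2.5 3.0 1.5
   vertex 1.0 2.5 1.0
   vertex 4.0 2.5 4.0
  endloop
 endfacet
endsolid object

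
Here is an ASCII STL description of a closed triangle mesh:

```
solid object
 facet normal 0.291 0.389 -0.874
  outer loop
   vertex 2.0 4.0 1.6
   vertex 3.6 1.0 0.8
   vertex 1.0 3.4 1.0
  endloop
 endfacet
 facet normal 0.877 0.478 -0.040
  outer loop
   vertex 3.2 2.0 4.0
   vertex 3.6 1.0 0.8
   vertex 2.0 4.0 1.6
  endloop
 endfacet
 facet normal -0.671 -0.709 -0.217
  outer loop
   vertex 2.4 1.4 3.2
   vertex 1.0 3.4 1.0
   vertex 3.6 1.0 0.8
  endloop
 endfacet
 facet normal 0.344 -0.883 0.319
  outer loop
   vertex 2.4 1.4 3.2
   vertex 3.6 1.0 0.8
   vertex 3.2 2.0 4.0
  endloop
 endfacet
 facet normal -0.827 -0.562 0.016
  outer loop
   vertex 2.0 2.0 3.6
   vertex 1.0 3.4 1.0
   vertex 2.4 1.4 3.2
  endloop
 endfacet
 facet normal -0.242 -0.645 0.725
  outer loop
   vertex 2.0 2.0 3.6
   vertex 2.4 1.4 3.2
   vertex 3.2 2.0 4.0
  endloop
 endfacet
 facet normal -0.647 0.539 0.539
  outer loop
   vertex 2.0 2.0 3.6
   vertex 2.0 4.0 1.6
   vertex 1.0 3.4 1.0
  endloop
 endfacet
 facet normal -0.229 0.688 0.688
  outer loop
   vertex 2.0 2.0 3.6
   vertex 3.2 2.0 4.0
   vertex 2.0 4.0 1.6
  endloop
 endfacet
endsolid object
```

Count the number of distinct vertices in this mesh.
6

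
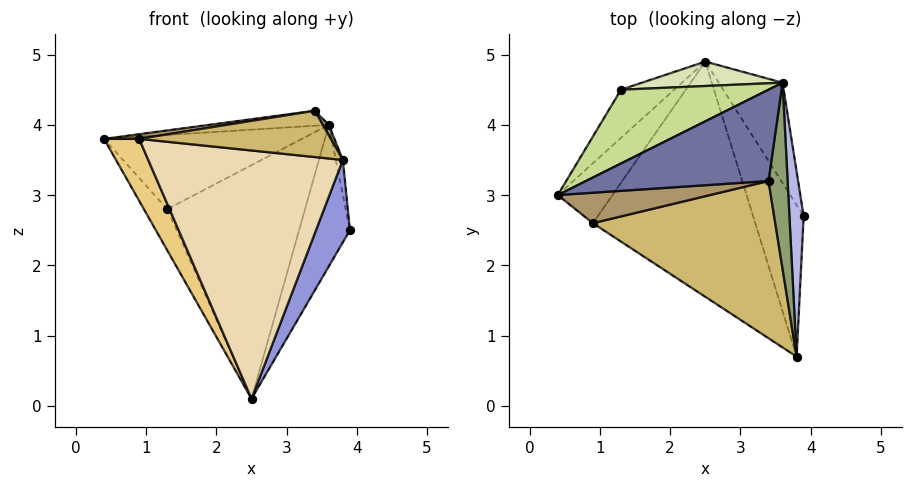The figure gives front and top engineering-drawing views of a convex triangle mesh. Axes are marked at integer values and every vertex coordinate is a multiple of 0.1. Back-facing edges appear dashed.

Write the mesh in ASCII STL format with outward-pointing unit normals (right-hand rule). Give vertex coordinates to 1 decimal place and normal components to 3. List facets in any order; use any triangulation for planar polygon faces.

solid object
 facet normal -0.141 0.160 0.977
  outer loop
   vertex 3.6 4.6 4.0
   vertex 0.4 3.0 3.8
   vertex 3.4 3.2 4.2
  endloop
 endfacet
 facet normal 0.915 0.328 -0.233
  outer loop
   vertex 3.6 4.6 4.0
   vertex 3.9 2.7 2.5
   vertex 2.5 4.9 0.1
  endloop
 endfacet
 facet normal 0.603 -0.381 -0.701
  outer loop
   vertex 3.8 0.7 3.5
   vertex 2.5 4.9 0.1
   vertex 3.9 2.7 2.5
  endloop
 endfacet
 facet normal 0.987 0.030 0.159
  outer loop
   vertex 3.8 0.7 3.5
   vertex 3.9 2.7 2.5
   vertex 3.6 4.6 4.0
  endloop
 endfacet
 facet normal 0.813 -0.033 0.582
  outer loop
   vertex 3.8 0.7 3.5
   vertex 3.6 4.6 4.0
   vertex 3.4 3.2 4.2
  endloop
 endfacet
 facet normal -0.888 0.299 -0.350
  outer loop
   vertex 1.3 4.5 2.8
   vertex 2.5 4.9 0.1
   vertex 0.4 3.0 3.8
  endloop
 endfacet
 facet normal -0.370 0.659 0.655
  outer loop
   vertex 1.3 4.5 2.8
   vertex 0.4 3.0 3.8
   vertex 3.6 4.6 4.0
  endloop
 endfacet
 facet normal -0.097 0.990 0.104
  outer loop
   vertex 1.3 4.5 2.8
   vertex 3.6 4.6 4.0
   vertex 2.5 4.9 0.1
  endloop
 endfacet
 facet normal -0.121 -0.151 0.981
  outer loop
   vertex 0.9 2.6 3.8
   vertex 3.4 3.2 4.2
   vertex 0.4 3.0 3.8
  endloop
 endfacet
 facet normal -0.085 -0.281 0.956
  outer loop
   vertex 0.9 2.6 3.8
   vertex 3.8 0.7 3.5
   vertex 3.4 3.2 4.2
  endloop
 endfacet
 facet normal -0.498 -0.623 -0.603
  outer loop
   vertex 0.9 2.6 3.8
   vertex 0.4 3.0 3.8
   vertex 2.5 4.9 0.1
  endloop
 endfacet
 facet normal -0.480 -0.637 -0.603
  outer loop
   vertex 0.9 2.6 3.8
   vertex 2.5 4.9 0.1
   vertex 3.8 0.7 3.5
  endloop
 endfacet
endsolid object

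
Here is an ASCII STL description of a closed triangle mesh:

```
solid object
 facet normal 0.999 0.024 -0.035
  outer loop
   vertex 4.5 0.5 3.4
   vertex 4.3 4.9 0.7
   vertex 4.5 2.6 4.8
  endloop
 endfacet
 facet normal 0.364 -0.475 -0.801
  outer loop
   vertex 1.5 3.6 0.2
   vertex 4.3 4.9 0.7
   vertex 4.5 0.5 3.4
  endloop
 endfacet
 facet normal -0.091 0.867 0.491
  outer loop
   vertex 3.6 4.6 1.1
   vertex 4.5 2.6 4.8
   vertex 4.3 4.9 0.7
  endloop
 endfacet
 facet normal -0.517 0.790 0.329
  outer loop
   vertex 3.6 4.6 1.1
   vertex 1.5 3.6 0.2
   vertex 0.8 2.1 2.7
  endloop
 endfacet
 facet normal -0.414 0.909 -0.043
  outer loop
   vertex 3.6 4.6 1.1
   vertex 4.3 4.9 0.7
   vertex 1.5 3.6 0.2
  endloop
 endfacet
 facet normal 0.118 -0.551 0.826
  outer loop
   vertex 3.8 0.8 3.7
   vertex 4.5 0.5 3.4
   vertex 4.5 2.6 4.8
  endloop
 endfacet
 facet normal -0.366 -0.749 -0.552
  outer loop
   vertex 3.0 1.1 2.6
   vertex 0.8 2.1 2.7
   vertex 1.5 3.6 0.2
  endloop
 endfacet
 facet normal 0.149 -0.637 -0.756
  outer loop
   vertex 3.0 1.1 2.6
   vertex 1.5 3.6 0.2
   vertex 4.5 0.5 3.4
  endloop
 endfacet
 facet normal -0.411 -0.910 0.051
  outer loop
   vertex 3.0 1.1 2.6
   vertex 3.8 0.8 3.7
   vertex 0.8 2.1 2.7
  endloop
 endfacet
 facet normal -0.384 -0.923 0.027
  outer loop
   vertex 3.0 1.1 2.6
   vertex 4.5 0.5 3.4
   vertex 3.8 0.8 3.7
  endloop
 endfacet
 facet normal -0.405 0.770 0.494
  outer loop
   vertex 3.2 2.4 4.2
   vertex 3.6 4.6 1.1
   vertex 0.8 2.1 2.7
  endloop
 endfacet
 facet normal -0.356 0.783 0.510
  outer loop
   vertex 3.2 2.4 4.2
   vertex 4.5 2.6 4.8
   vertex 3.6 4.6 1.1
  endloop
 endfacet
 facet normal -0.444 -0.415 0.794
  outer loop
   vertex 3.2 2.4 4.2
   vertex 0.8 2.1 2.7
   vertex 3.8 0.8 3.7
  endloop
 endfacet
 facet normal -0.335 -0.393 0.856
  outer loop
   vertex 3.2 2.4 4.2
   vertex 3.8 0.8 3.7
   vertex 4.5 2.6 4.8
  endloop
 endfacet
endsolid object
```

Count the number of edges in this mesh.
21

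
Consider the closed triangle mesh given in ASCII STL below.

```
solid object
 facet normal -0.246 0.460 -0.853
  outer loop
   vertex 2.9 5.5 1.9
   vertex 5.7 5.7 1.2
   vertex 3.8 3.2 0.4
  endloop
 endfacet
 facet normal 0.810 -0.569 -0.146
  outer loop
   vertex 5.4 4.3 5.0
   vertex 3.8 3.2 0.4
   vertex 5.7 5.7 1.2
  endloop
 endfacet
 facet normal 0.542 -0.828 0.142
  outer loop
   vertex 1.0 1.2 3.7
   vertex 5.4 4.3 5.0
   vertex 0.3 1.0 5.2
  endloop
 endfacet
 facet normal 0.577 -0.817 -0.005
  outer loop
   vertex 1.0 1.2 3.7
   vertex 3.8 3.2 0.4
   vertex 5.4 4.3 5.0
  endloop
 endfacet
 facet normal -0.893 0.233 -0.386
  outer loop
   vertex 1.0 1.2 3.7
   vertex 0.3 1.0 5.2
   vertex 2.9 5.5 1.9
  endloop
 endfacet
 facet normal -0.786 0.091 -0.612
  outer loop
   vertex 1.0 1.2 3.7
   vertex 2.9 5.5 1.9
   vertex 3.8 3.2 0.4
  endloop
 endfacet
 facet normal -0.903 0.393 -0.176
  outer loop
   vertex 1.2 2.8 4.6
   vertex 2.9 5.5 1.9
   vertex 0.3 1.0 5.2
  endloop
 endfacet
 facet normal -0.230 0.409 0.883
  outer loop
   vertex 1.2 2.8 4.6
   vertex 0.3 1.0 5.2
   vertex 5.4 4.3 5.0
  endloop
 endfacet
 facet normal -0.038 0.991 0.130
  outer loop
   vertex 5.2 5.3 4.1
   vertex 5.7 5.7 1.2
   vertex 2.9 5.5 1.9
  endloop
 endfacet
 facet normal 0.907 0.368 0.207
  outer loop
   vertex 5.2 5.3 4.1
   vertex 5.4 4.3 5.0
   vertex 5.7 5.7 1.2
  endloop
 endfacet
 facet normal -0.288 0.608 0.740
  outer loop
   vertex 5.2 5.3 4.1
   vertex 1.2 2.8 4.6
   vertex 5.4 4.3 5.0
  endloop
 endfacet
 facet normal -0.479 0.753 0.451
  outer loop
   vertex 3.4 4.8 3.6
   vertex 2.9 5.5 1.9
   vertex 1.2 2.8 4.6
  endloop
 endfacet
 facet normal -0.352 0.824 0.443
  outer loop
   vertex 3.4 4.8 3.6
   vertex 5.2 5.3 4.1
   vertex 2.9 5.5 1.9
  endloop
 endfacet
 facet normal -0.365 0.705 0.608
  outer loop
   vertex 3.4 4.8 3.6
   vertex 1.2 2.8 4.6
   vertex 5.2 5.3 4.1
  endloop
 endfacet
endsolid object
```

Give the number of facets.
14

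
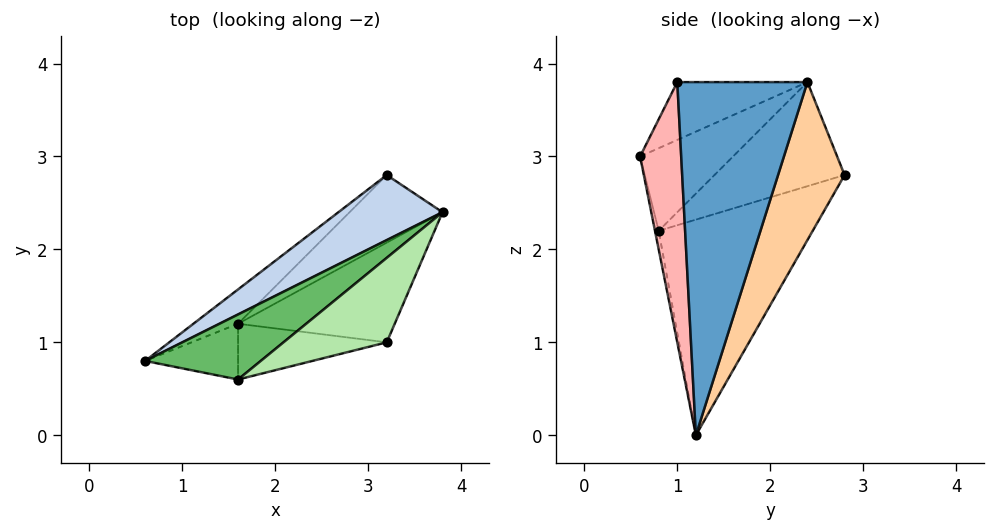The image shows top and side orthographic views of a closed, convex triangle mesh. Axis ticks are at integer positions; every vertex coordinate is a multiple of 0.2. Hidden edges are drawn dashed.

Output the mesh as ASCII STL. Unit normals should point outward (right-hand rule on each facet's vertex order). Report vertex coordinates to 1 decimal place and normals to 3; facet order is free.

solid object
 facet normal 0.851 -0.365 -0.378
  outer loop
   vertex 1.6 1.2 0.0
   vertex 3.8 2.4 3.8
   vertex 3.2 1.0 3.8
  endloop
 endfacet
 facet normal -0.577 0.577 0.577
  outer loop
   vertex 3.2 2.8 2.8
   vertex 0.6 0.8 2.2
   vertex 3.8 2.4 3.8
  endloop
 endfacet
 facet normal -0.587 0.800 -0.122
  outer loop
   vertex 3.2 2.8 2.8
   vertex 1.6 1.2 0.0
   vertex 0.6 0.8 2.2
  endloop
 endfacet
 facet normal 0.862 0.025 -0.507
  outer loop
   vertex 3.2 2.8 2.8
   vertex 3.8 2.4 3.8
   vertex 1.6 1.2 0.0
  endloop
 endfacet
 facet normal -0.549 0.329 0.768
  outer loop
   vertex 1.6 0.6 3.0
   vertex 3.8 2.4 3.8
   vertex 0.6 0.8 2.2
  endloop
 endfacet
 facet normal -0.478 0.205 0.854
  outer loop
   vertex 1.6 0.6 3.0
   vertex 3.2 1.0 3.8
   vertex 3.8 2.4 3.8
  endloop
 endfacet
 facet normal -0.039 -0.980 -0.196
  outer loop
   vertex 1.6 0.6 3.0
   vertex 0.6 0.8 2.2
   vertex 1.6 1.2 0.0
  endloop
 endfacet
 facet normal 0.325 -0.927 -0.185
  outer loop
   vertex 1.6 0.6 3.0
   vertex 1.6 1.2 0.0
   vertex 3.2 1.0 3.8
  endloop
 endfacet
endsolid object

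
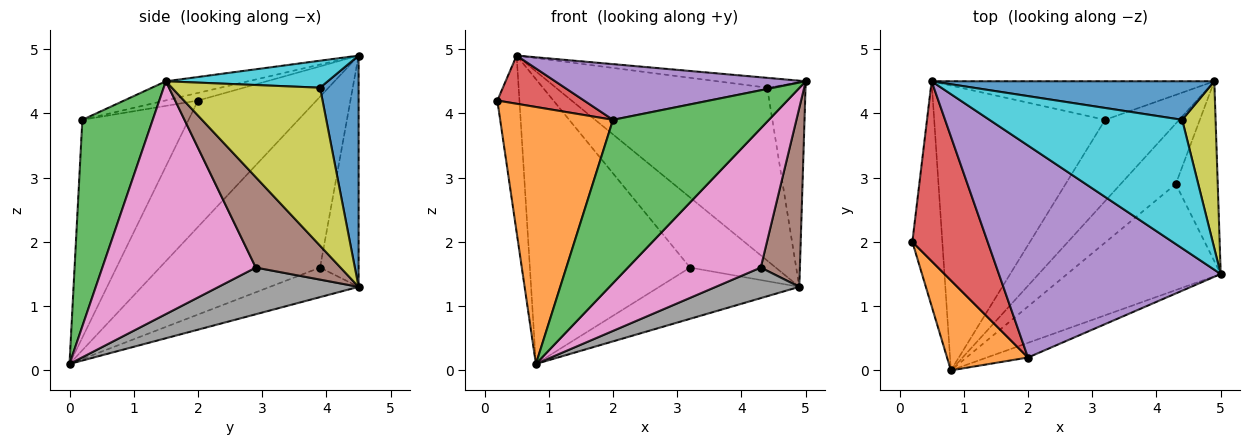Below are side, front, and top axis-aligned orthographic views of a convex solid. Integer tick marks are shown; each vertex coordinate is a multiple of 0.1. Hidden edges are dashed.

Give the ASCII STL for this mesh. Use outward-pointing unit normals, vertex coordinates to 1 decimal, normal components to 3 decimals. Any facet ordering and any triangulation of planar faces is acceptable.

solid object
 facet normal -0.957 0.178 -0.227
  outer loop
   vertex 0.5 4.5 4.9
   vertex 0.8 0.0 0.1
   vertex 0.2 2.0 4.2
  endloop
 endfacet
 facet normal -0.664 -0.705 0.247
  outer loop
   vertex 2.0 0.2 3.9
   vertex 0.2 2.0 4.2
   vertex 0.8 0.0 0.1
  endloop
 endfacet
 facet normal 0.410 -0.908 -0.082
  outer loop
   vertex 2.0 0.2 3.9
   vertex 0.8 0.0 0.1
   vertex 5.0 1.5 4.5
  endloop
 endfacet
 facet normal -0.097 -0.258 0.961
  outer loop
   vertex 2.0 0.2 3.9
   vertex 0.5 4.5 4.9
   vertex 0.2 2.0 4.2
  endloop
 endfacet
 facet normal -0.083 -0.253 0.964
  outer loop
   vertex 2.0 0.2 3.9
   vertex 5.0 1.5 4.5
   vertex 0.5 4.5 4.9
  endloop
 endfacet
 facet normal 0.836 -0.387 -0.388
  outer loop
   vertex 4.3 2.9 1.6
   vertex 4.9 4.5 1.3
   vertex 5.0 1.5 4.5
  endloop
 endfacet
 facet normal 0.677 -0.586 -0.446
  outer loop
   vertex 4.3 2.9 1.6
   vertex 5.0 1.5 4.5
   vertex 0.8 0.0 0.1
  endloop
 endfacet
 facet normal 0.603 -0.360 -0.712
  outer loop
   vertex 4.3 2.9 1.6
   vertex 0.8 0.0 0.1
   vertex 4.9 4.5 1.3
  endloop
 endfacet
 facet normal 0.948 0.245 0.200
  outer loop
   vertex 4.4 3.9 4.4
   vertex 5.0 1.5 4.5
   vertex 4.9 4.5 1.3
  endloop
 endfacet
 facet normal 0.138 0.076 0.987
  outer loop
   vertex 4.4 3.9 4.4
   vertex 0.5 4.5 4.9
   vertex 5.0 1.5 4.5
  endloop
 endfacet
 facet normal 0.175 0.961 0.214
  outer loop
   vertex 4.4 3.9 4.4
   vertex 4.9 4.5 1.3
   vertex 0.5 4.5 4.9
  endloop
 endfacet
 facet normal -0.320 0.505 -0.802
  outer loop
   vertex 3.2 3.9 1.6
   vertex 4.9 4.5 1.3
   vertex 0.8 0.0 0.1
  endloop
 endfacet
 facet normal -0.367 0.815 -0.448
  outer loop
   vertex 3.2 3.9 1.6
   vertex 0.5 4.5 4.9
   vertex 4.9 4.5 1.3
  endloop
 endfacet
 facet normal -0.577 0.577 -0.577
  outer loop
   vertex 3.2 3.9 1.6
   vertex 0.8 0.0 0.1
   vertex 0.5 4.5 4.9
  endloop
 endfacet
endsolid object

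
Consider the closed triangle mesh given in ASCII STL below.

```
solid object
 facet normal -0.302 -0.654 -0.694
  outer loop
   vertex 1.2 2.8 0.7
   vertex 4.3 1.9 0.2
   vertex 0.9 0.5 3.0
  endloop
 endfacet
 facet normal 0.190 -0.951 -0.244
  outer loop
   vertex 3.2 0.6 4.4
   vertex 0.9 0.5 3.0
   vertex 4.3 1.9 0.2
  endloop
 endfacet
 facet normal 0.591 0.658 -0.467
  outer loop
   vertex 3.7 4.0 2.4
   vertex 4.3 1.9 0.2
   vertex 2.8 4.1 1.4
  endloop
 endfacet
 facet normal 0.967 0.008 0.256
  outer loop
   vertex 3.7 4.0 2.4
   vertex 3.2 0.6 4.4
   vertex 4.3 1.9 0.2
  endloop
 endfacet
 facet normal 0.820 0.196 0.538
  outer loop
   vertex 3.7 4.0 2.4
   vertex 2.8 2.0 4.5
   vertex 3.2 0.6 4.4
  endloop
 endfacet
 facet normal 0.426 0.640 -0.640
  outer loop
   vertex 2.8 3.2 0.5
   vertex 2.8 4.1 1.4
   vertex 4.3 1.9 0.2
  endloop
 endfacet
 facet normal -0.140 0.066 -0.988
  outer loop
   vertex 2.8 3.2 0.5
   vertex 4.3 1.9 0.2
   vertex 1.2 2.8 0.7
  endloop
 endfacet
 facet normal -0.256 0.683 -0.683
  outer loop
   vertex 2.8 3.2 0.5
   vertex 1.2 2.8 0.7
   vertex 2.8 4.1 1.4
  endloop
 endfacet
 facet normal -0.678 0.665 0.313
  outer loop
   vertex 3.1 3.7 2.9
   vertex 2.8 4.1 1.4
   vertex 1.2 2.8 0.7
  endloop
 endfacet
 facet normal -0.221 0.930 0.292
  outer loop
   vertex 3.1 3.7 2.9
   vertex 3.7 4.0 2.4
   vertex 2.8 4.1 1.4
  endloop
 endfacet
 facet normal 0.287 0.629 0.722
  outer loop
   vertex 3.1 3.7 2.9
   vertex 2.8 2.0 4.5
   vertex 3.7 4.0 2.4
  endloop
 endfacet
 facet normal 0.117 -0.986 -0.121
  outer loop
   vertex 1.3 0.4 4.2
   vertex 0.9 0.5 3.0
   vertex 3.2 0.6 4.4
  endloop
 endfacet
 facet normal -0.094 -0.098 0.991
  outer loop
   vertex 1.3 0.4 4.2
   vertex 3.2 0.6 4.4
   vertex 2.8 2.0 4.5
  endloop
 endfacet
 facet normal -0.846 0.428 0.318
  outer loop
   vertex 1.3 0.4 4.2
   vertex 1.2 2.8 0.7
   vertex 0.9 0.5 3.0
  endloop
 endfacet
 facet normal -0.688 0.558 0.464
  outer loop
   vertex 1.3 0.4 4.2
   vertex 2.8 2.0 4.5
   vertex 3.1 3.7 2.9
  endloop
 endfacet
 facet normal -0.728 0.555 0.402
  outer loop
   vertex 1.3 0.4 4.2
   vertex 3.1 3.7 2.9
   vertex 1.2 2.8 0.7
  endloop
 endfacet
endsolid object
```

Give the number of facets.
16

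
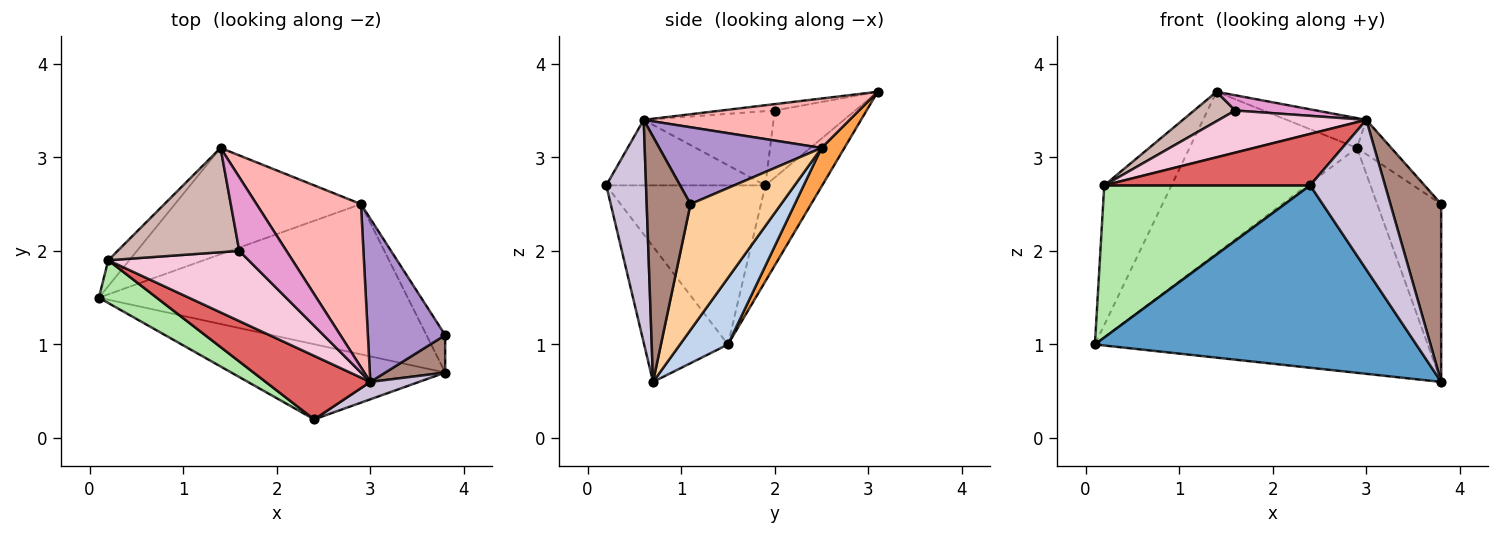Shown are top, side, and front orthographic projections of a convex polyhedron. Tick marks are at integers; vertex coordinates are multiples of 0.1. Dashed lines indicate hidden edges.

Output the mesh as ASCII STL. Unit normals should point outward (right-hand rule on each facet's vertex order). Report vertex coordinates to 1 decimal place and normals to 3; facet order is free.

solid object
 facet normal -0.234 -0.899 -0.370
  outer loop
   vertex 2.4 0.2 2.7
   vertex 0.1 1.5 1.0
   vertex 3.8 0.7 0.6
  endloop
 endfacet
 facet normal 0.119 0.826 -0.552
  outer loop
   vertex 2.9 2.5 3.1
   vertex 3.8 0.7 0.6
   vertex 0.1 1.5 1.0
  endloop
 endfacet
 facet normal 0.113 0.830 -0.546
  outer loop
   vertex 2.9 2.5 3.1
   vertex 0.1 1.5 1.0
   vertex 1.4 3.1 3.7
  endloop
 endfacet
 facet normal 0.811 0.573 -0.121
  outer loop
   vertex 2.9 2.5 3.1
   vertex 3.8 1.1 2.5
   vertex 3.8 0.7 0.6
  endloop
 endfacet
 facet normal -0.639 0.756 -0.140
  outer loop
   vertex 0.2 1.9 2.7
   vertex 1.4 3.1 3.7
   vertex 0.1 1.5 1.0
  endloop
 endfacet
 facet normal -0.597 -0.772 0.217
  outer loop
   vertex 0.2 1.9 2.7
   vertex 0.1 1.5 1.0
   vertex 2.4 0.2 2.7
  endloop
 endfacet
 facet normal -0.438 -0.566 0.699
  outer loop
   vertex 3.0 0.6 3.4
   vertex 0.2 1.9 2.7
   vertex 2.4 0.2 2.7
  endloop
 endfacet
 facet normal 0.422 0.163 0.892
  outer loop
   vertex 3.0 0.6 3.4
   vertex 2.9 2.5 3.1
   vertex 1.4 3.1 3.7
  endloop
 endfacet
 facet normal 0.697 0.147 0.702
  outer loop
   vertex 3.0 0.6 3.4
   vertex 3.8 1.1 2.5
   vertex 2.9 2.5 3.1
  endloop
 endfacet
 facet normal 0.467 -0.879 0.102
  outer loop
   vertex 3.0 0.6 3.4
   vertex 2.4 0.2 2.7
   vertex 3.8 0.7 0.6
  endloop
 endfacet
 facet normal 0.645 -0.748 0.157
  outer loop
   vertex 3.0 0.6 3.4
   vertex 3.8 0.7 0.6
   vertex 3.8 1.1 2.5
  endloop
 endfacet
 facet normal -0.469 -0.240 0.850
  outer loop
   vertex 1.6 2.0 3.5
   vertex 1.4 3.1 3.7
   vertex 0.2 1.9 2.7
  endloop
 endfacet
 facet normal -0.131 -0.200 0.971
  outer loop
   vertex 1.6 2.0 3.5
   vertex 3.0 0.6 3.4
   vertex 1.4 3.1 3.7
  endloop
 endfacet
 facet normal -0.413 -0.469 0.781
  outer loop
   vertex 1.6 2.0 3.5
   vertex 0.2 1.9 2.7
   vertex 3.0 0.6 3.4
  endloop
 endfacet
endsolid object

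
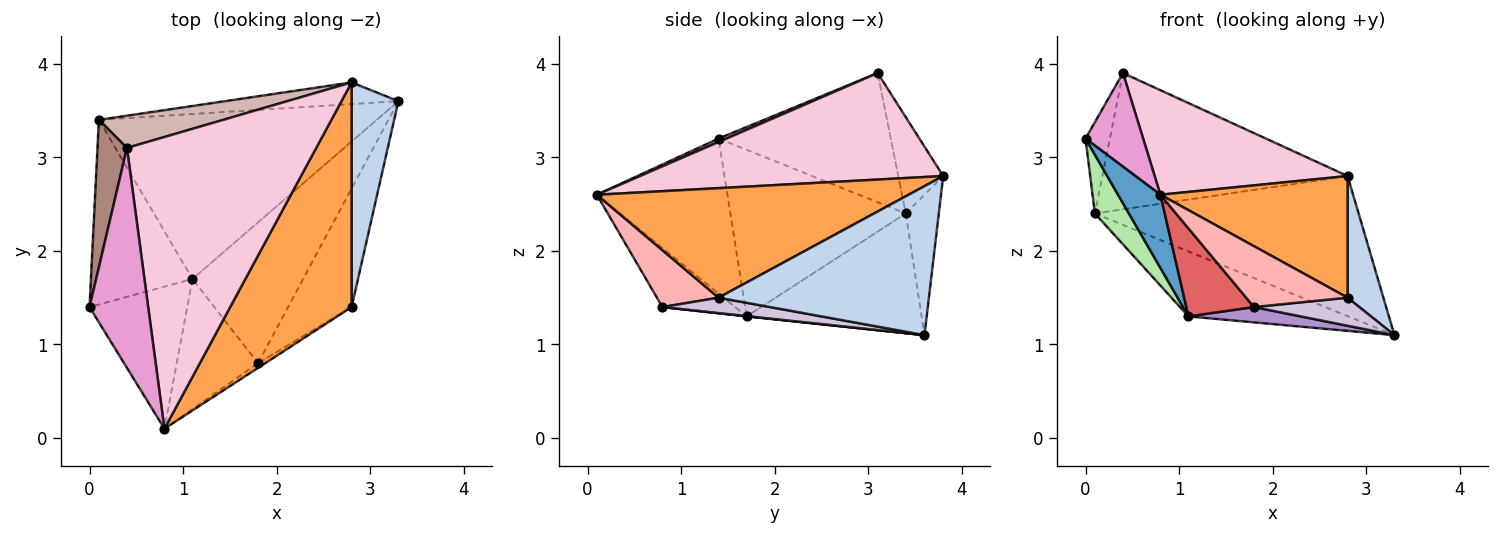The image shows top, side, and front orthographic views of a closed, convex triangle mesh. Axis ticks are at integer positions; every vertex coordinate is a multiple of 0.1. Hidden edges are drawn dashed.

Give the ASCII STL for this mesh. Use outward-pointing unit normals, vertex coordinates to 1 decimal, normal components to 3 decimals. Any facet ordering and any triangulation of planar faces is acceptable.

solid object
 facet normal -0.816 -0.265 -0.514
  outer loop
   vertex 1.1 1.7 1.3
   vertex 0.8 0.1 2.6
   vertex 0.0 1.4 3.2
  endloop
 endfacet
 facet normal 0.942 -0.160 0.296
  outer loop
   vertex 2.8 1.4 1.5
   vertex 3.3 3.6 1.1
   vertex 2.8 3.8 2.8
  endloop
 endfacet
 facet normal 0.621 -0.373 0.689
  outer loop
   vertex 2.8 1.4 1.5
   vertex 2.8 3.8 2.8
   vertex 0.8 0.1 2.6
  endloop
 endfacet
 facet normal -0.123 0.981 -0.152
  outer loop
   vertex 0.1 3.4 2.4
   vertex 2.8 3.8 2.8
   vertex 3.3 3.6 1.1
  endloop
 endfacet
 facet normal -0.372 0.340 -0.864
  outer loop
   vertex 0.1 3.4 2.4
   vertex 3.3 3.6 1.1
   vertex 1.1 1.7 1.3
  endloop
 endfacet
 facet normal -0.842 -0.163 -0.513
  outer loop
   vertex 0.1 3.4 2.4
   vertex 1.1 1.7 1.3
   vertex 0.0 1.4 3.2
  endloop
 endfacet
 facet normal -0.516 -0.480 -0.710
  outer loop
   vertex 1.8 0.8 1.4
   vertex 0.8 0.1 2.6
   vertex 1.1 1.7 1.3
  endloop
 endfacet
 facet normal 0.518 -0.853 -0.066
  outer loop
   vertex 1.8 0.8 1.4
   vertex 2.8 1.4 1.5
   vertex 0.8 0.1 2.6
  endloop
 endfacet
 facet normal 0.003 -0.108 -0.994
  outer loop
   vertex 1.8 0.8 1.4
   vertex 1.1 1.7 1.3
   vertex 3.3 3.6 1.1
  endloop
 endfacet
 facet normal 0.229 -0.224 -0.947
  outer loop
   vertex 1.8 0.8 1.4
   vertex 3.3 3.6 1.1
   vertex 2.8 1.4 1.5
  endloop
 endfacet
 facet normal -0.966 0.136 0.220
  outer loop
   vertex 0.4 3.1 3.9
   vertex 0.1 3.4 2.4
   vertex 0.0 1.4 3.2
  endloop
 endfacet
 facet normal -0.176 0.958 0.227
  outer loop
   vertex 0.4 3.1 3.9
   vertex 2.8 3.8 2.8
   vertex 0.1 3.4 2.4
  endloop
 endfacet
 facet normal 0.054 -0.391 0.919
  outer loop
   vertex 0.4 3.1 3.9
   vertex 0.0 1.4 3.2
   vertex 0.8 0.1 2.6
  endloop
 endfacet
 facet normal 0.468 -0.298 0.832
  outer loop
   vertex 0.4 3.1 3.9
   vertex 0.8 0.1 2.6
   vertex 2.8 3.8 2.8
  endloop
 endfacet
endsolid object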